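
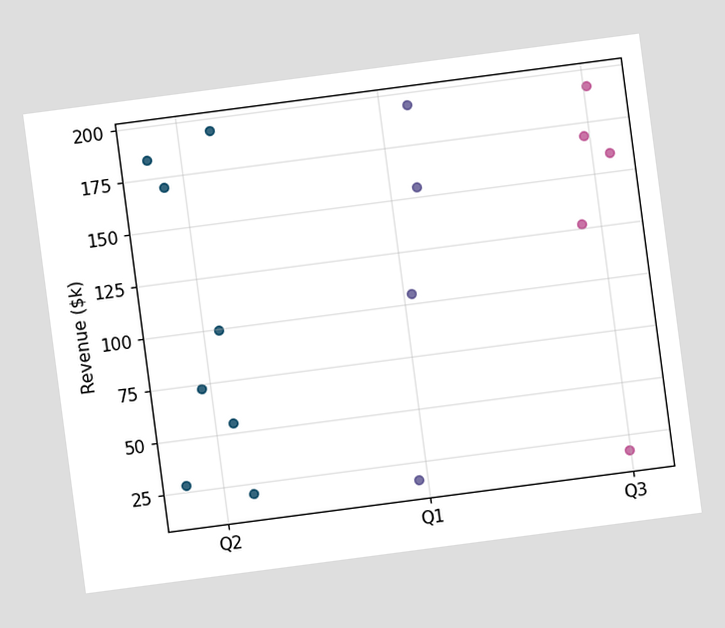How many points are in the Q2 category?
8

The chart is tilted about 7° counter-clockwise. Counting the markers in the Q2 column gives 8.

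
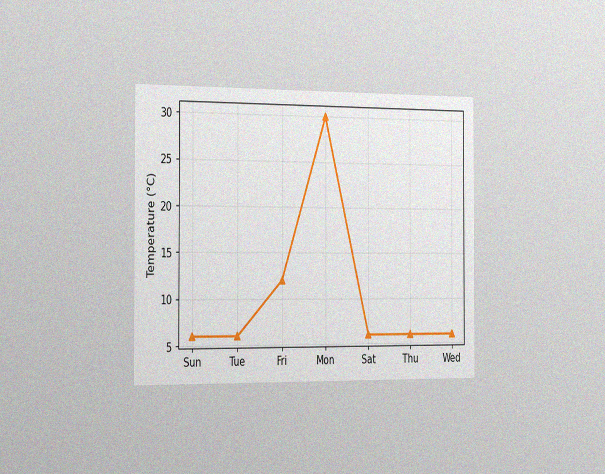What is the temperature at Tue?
6°C

The chart is viewed slightly from the left, with some photo noise. At Tue, the line is at 6°C.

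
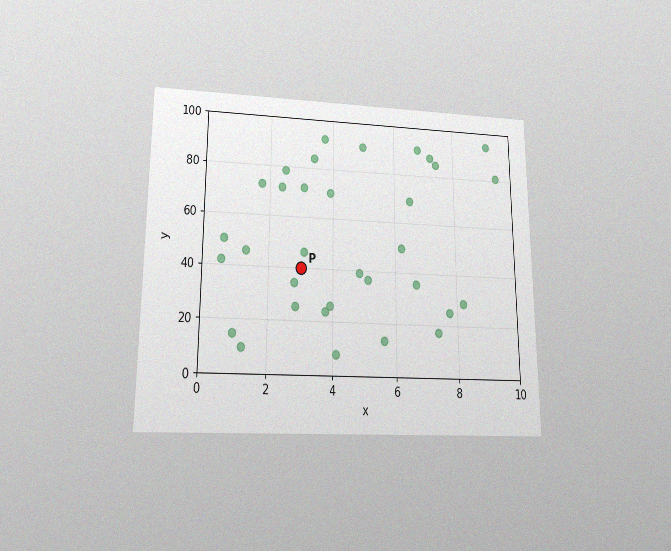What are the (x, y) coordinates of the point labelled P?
The chart is viewed at a slight angle, with some photo noise. Following the gridlines from P to each axis, P sits at (3, 40).

(3, 40)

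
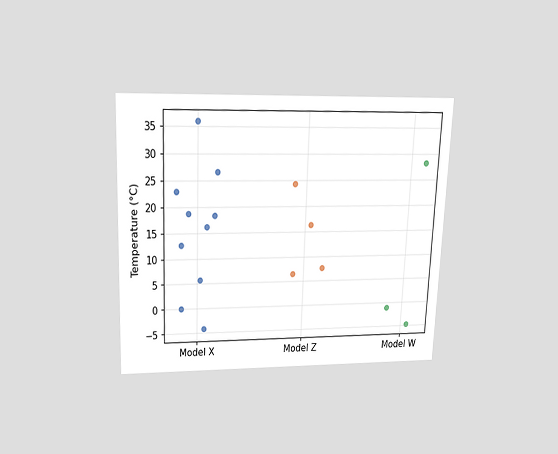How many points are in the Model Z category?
4

The chart is tilted about 2° clockwise and viewed slightly from above. Counting the markers in the Model Z column gives 4.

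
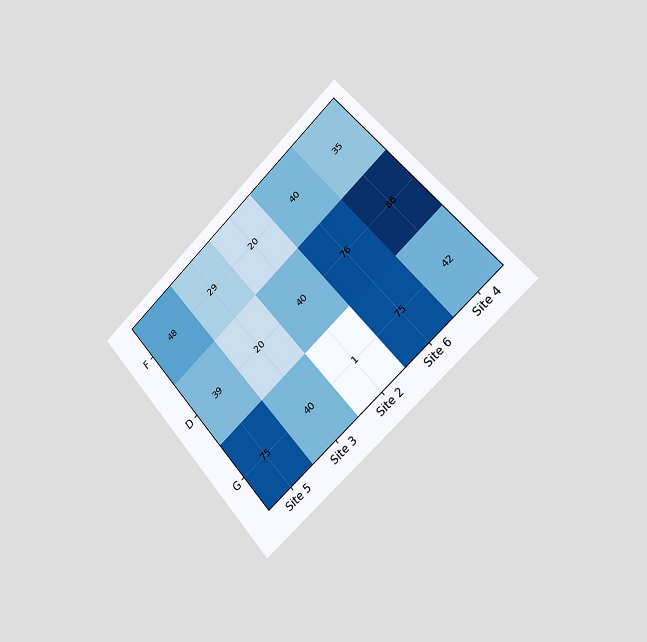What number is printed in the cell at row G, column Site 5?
75

The chart is tilted about 42° counter-clockwise and viewed slightly from the right. The (G, Site 5) cell reads 75.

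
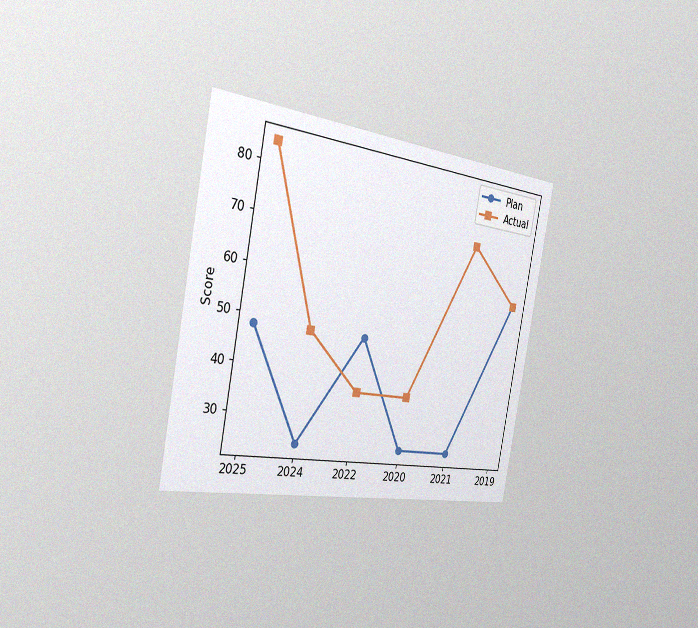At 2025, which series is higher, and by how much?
Actual, by 36

The chart is tilted about 11° clockwise and viewed slightly from the left, with some photo noise. At 2025, Actual sits above the other line by 36.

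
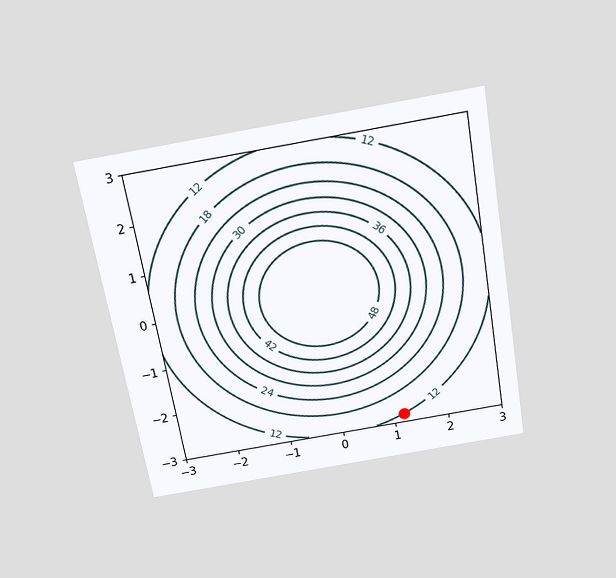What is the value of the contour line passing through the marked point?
12

The chart is tilted about 10° counter-clockwise and viewed slightly from above. The marked point sits on the contour labelled 12.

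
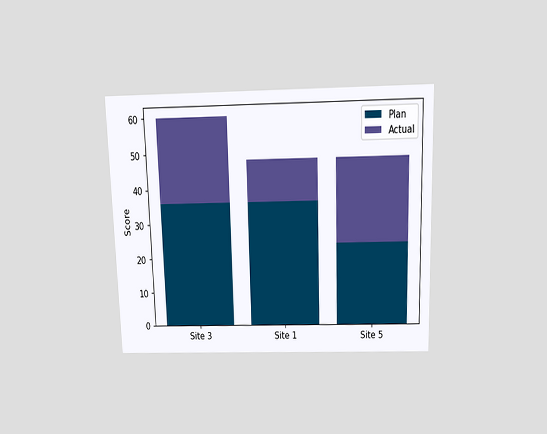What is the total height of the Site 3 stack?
60

The chart is viewed slightly from above. The Site 3 stack's top reaches 60 on the y-axis.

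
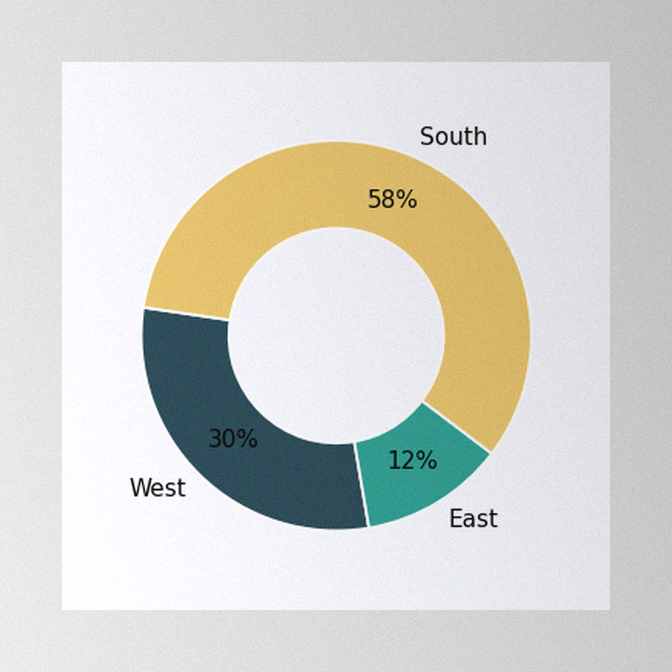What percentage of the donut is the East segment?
The image has some photo noise and uneven lighting. The East segment takes up 12% of the ring.

12%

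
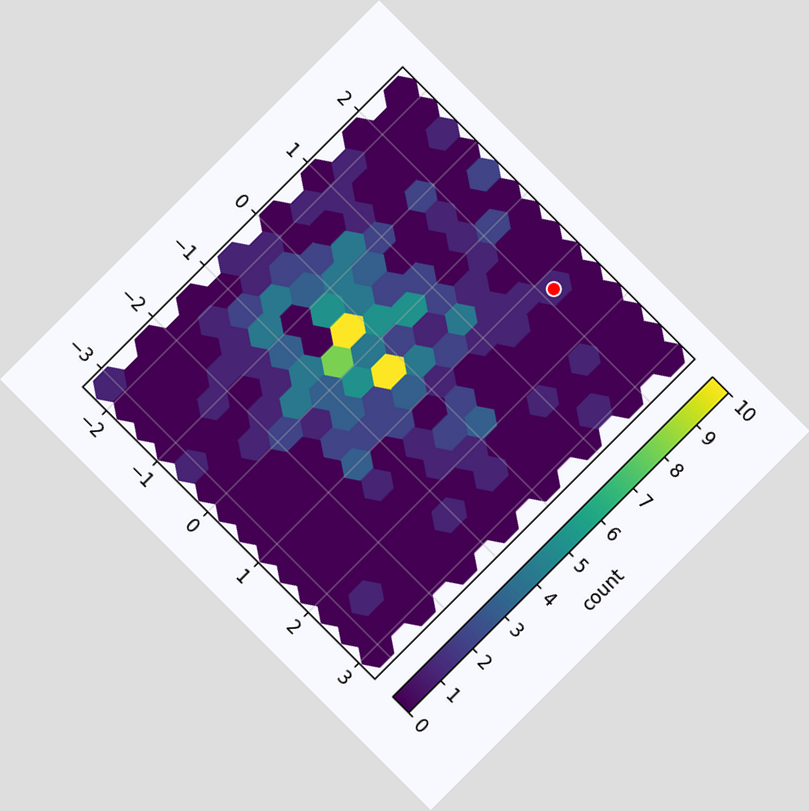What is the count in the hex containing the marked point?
1

The chart is tilted about 45° clockwise. The marked hex reads 1 on the colorbar.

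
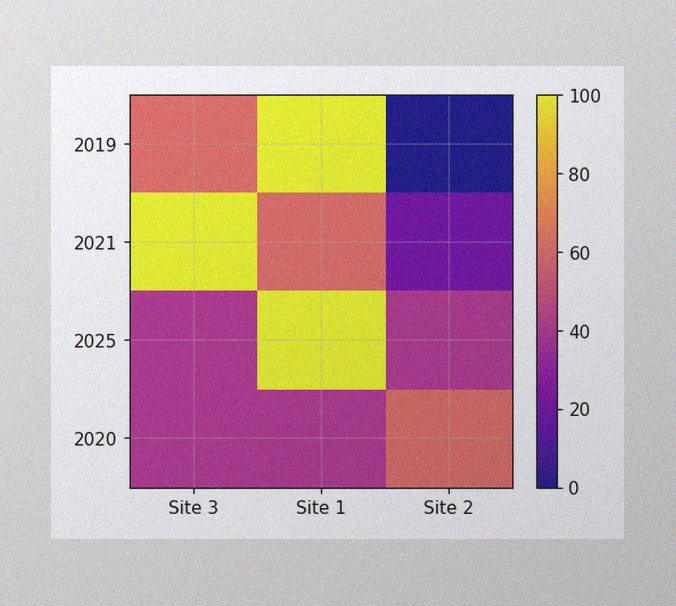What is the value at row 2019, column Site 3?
The image has some photo noise and uneven lighting. Matching cell (2019, Site 3) against the colorbar gives 60.

60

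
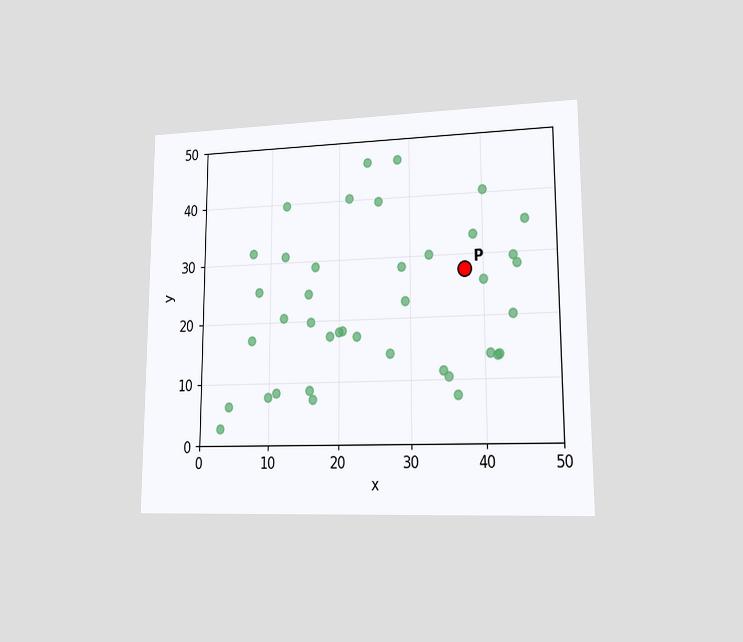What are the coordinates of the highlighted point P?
The chart is viewed at a slight angle. Following the gridlines from P to each axis, P sits at (37.5, 27.5).

(37.5, 27.5)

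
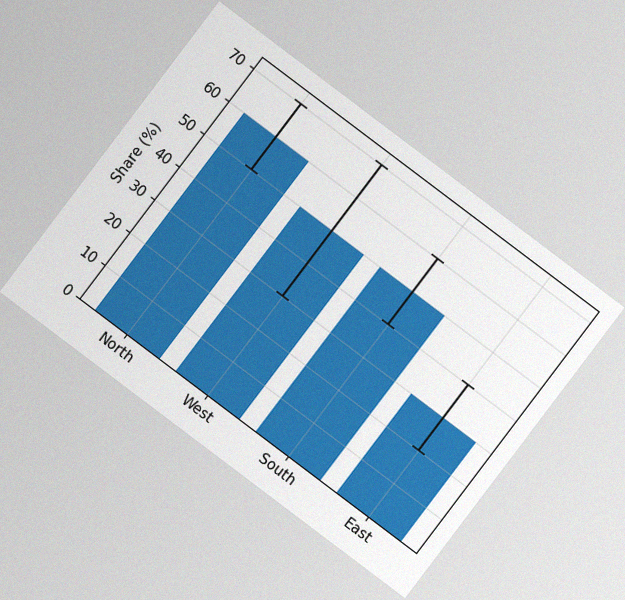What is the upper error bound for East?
40%

The chart is tilted about 37° clockwise, with some photo noise. The East bar's upper whisker reaches 40%.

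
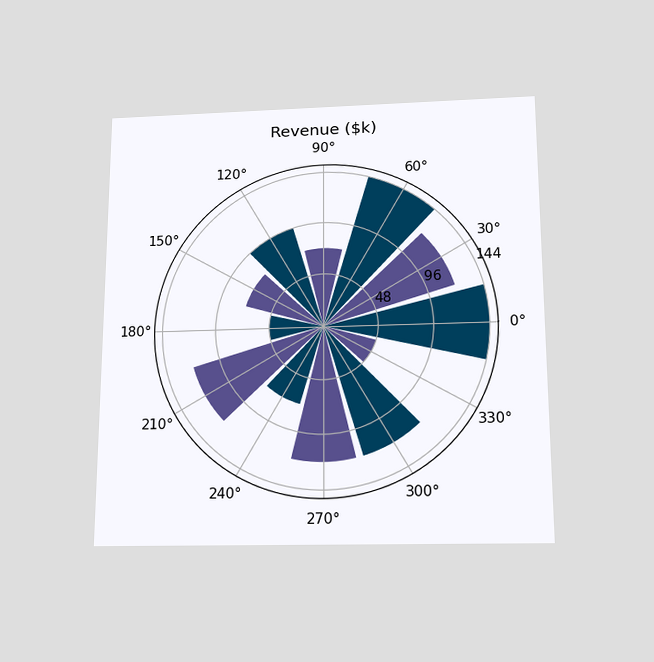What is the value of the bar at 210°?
$120k

The chart is viewed slightly from below. The bar at 210° reaches $120k on the radial axis.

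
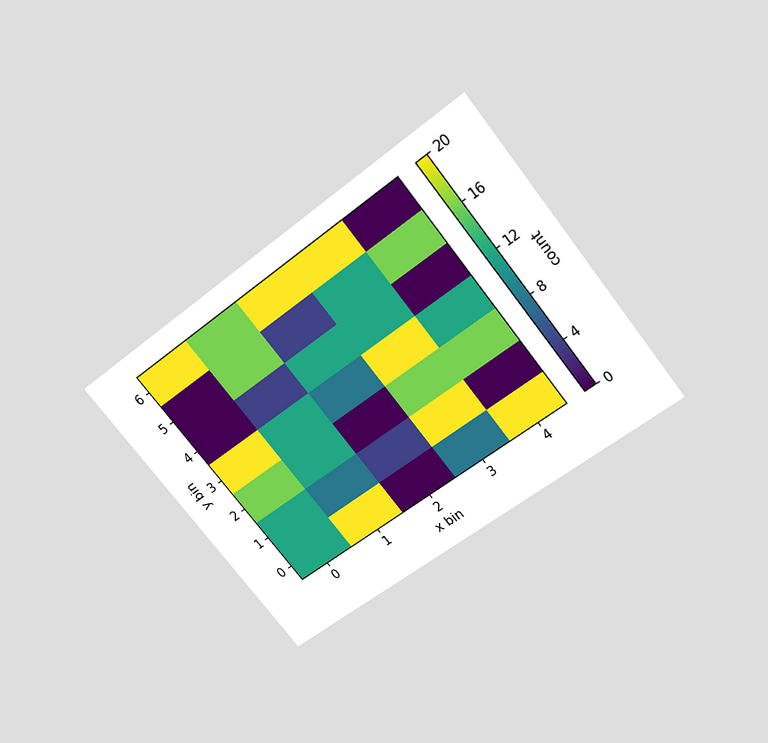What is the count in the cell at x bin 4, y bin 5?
16

The chart is tilted about 38° counter-clockwise and viewed slightly from above. Matching the cell (4, 5) against the colorbar gives 16.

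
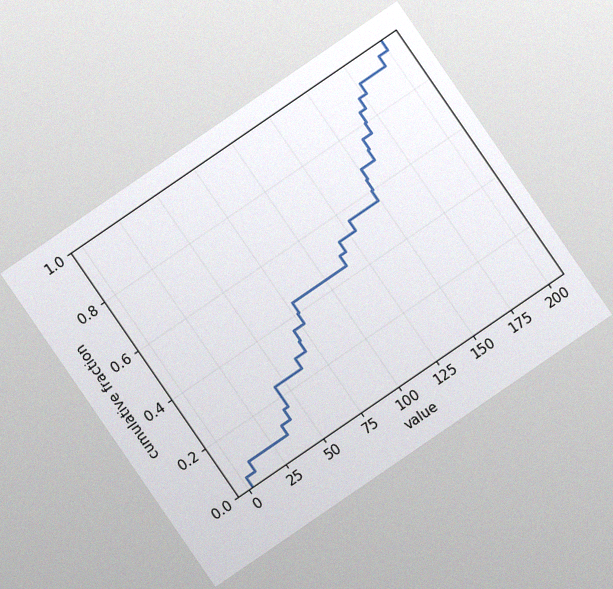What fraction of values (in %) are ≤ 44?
The chart is tilted about 34° counter-clockwise, with some photo noise. At x=44 the ECDF step is at 24%.

24%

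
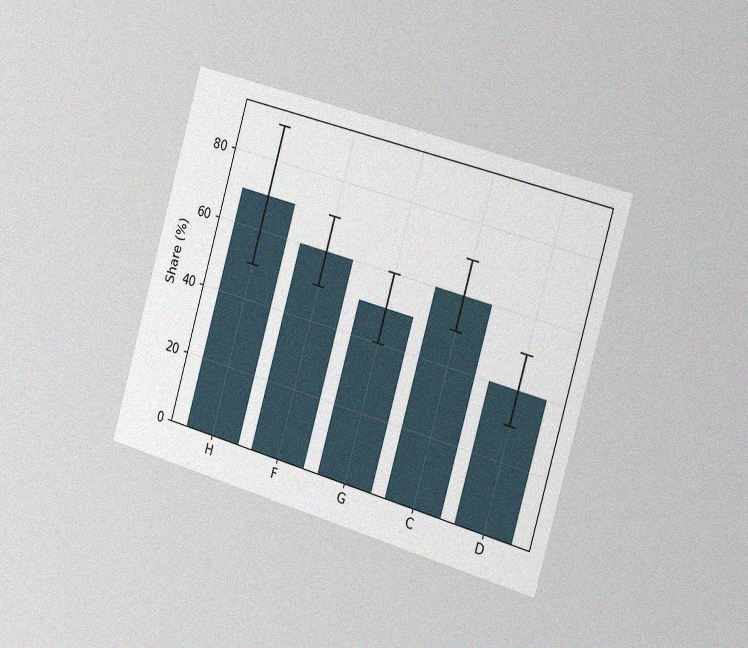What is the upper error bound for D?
The chart is tilted about 16° clockwise and viewed slightly from the right, with some photo noise. The D bar's upper whisker reaches 50%.

50%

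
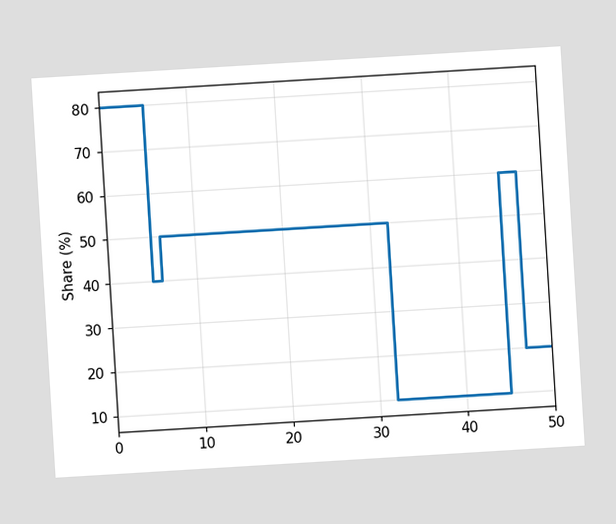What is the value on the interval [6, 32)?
50%

The chart is tilted about 3° counter-clockwise. On [6, 32) the step sits at 50%.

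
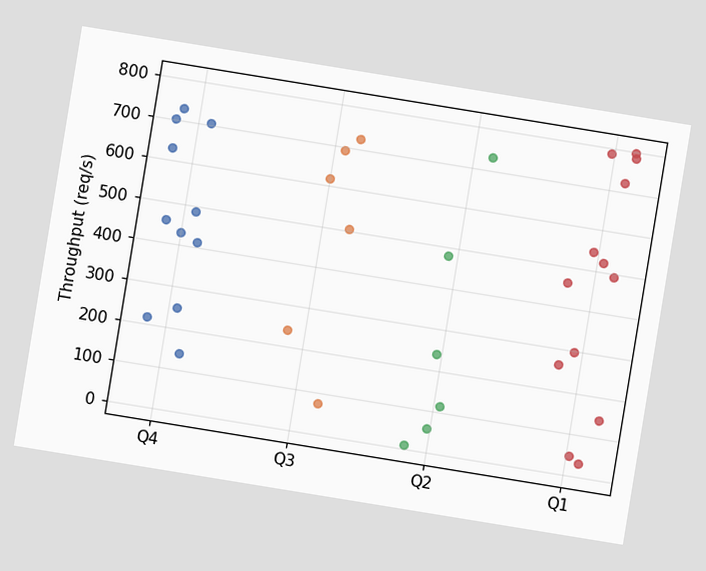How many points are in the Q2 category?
The chart is tilted about 9° clockwise. Counting the markers in the Q2 column gives 6.

6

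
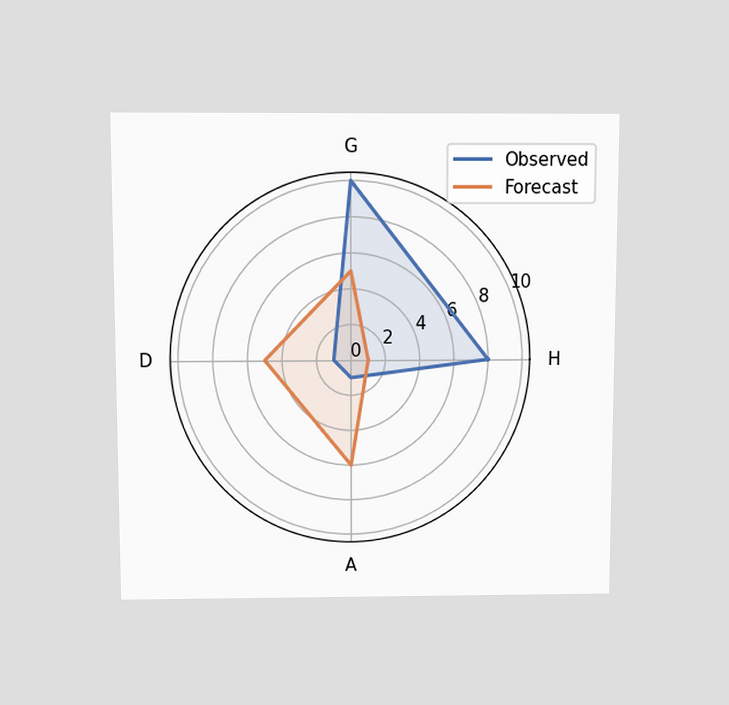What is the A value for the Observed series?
The chart is viewed slightly from above. On the A axis, Observed reaches 1.

1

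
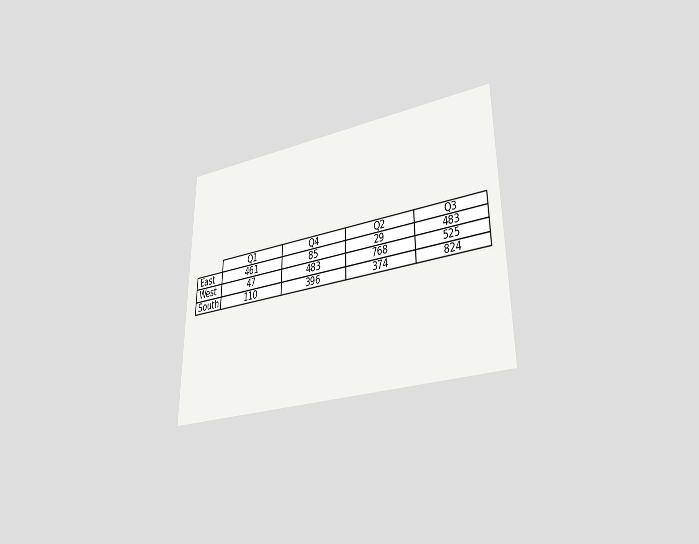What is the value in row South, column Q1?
110

The chart is viewed at a slight angle. The (South, Q1) cell reads 110.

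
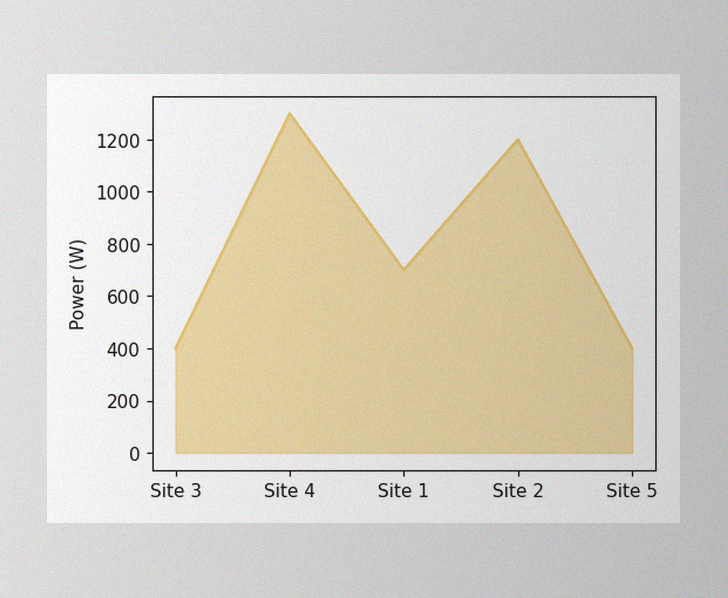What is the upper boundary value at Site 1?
The image has some photo noise and uneven lighting. At Site 1 the upper boundary is at 700W.

700W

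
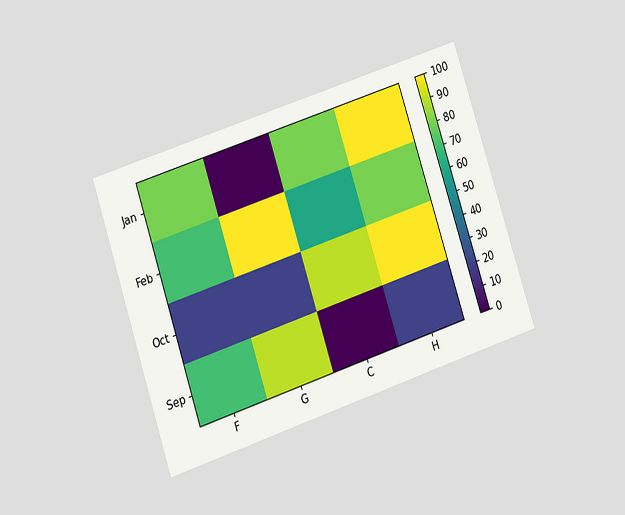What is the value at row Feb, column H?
The chart is tilted about 18° counter-clockwise and viewed at a slight angle. Matching cell (Feb, H) against the colorbar gives 80.

80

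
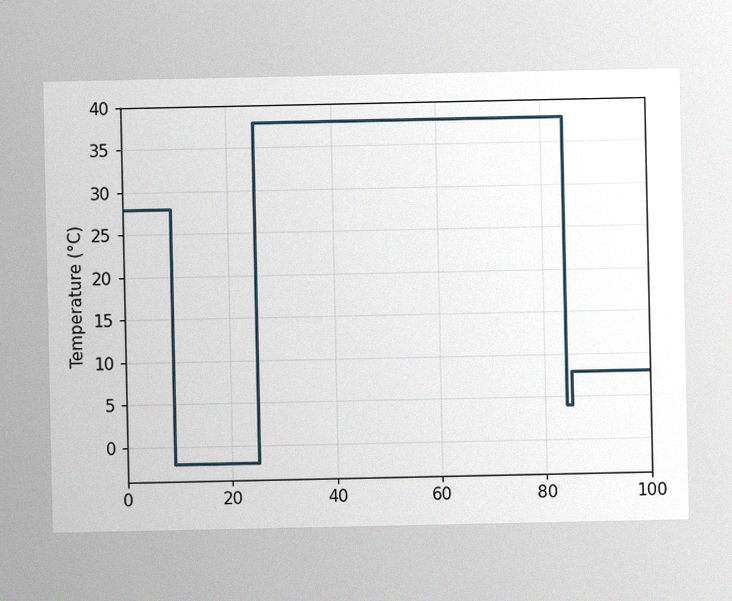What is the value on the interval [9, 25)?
The image has some photo noise and uneven lighting. On [9, 25) the step sits at -2°C.

-2°C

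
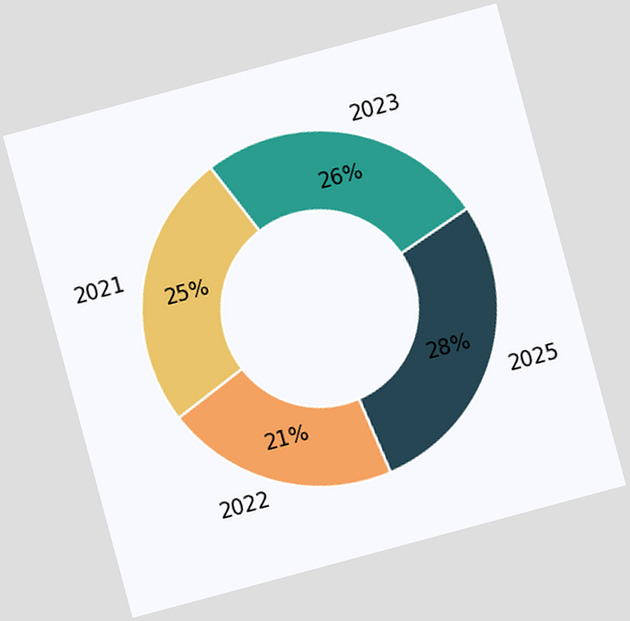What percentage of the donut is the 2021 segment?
The chart is tilted about 15° counter-clockwise. The 2021 segment takes up 25% of the ring.

25%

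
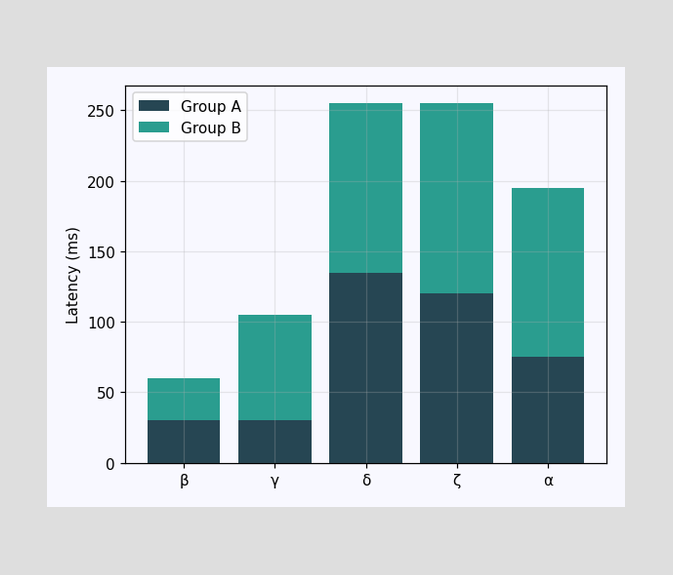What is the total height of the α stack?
The α stack's top reaches 195ms on the y-axis.

195ms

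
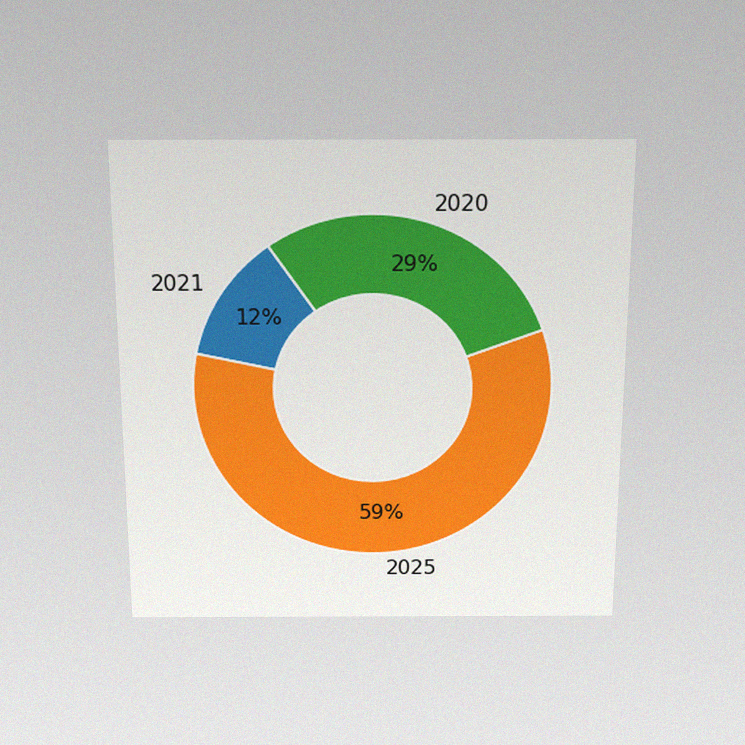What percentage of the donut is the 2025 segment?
59%

The chart is viewed slightly from above, with some photo noise. The 2025 segment takes up 59% of the ring.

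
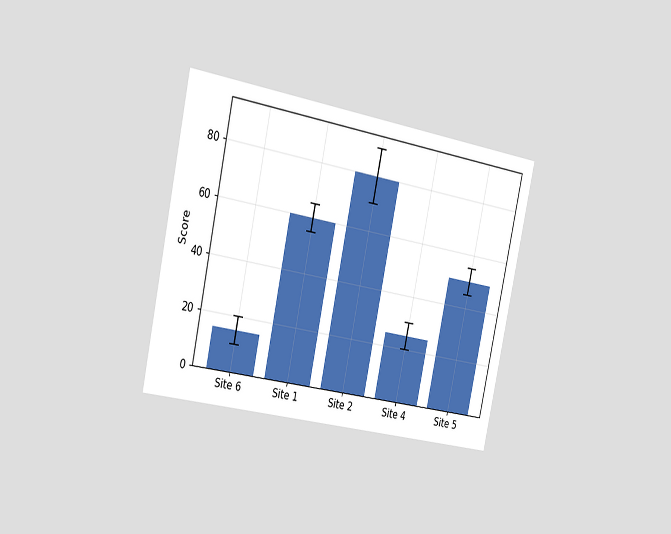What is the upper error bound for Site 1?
The chart is tilted about 12° clockwise and viewed slightly from the left. The Site 1 bar's upper whisker reaches 65.

65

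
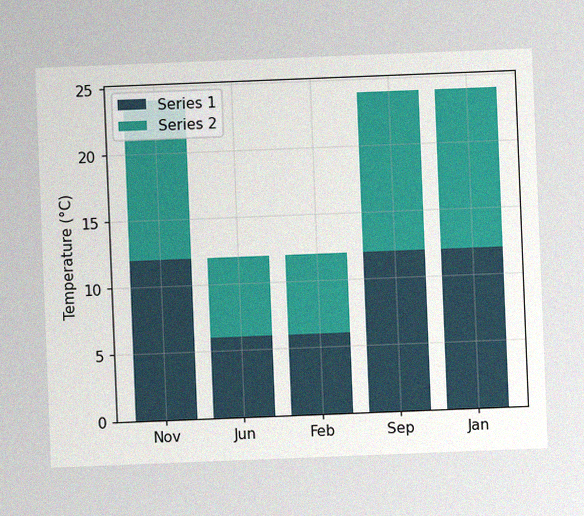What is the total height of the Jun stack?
The chart is tilted about 2° counter-clockwise, with some photo noise. The Jun stack's top reaches 12°C on the y-axis.

12°C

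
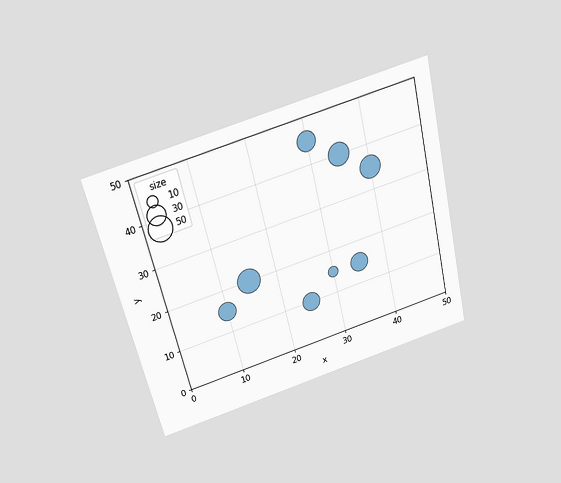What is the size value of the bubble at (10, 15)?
The chart is tilted about 14° counter-clockwise and viewed slightly from above. Matching the bubble at (10, 15) against the size legend gives 30.

30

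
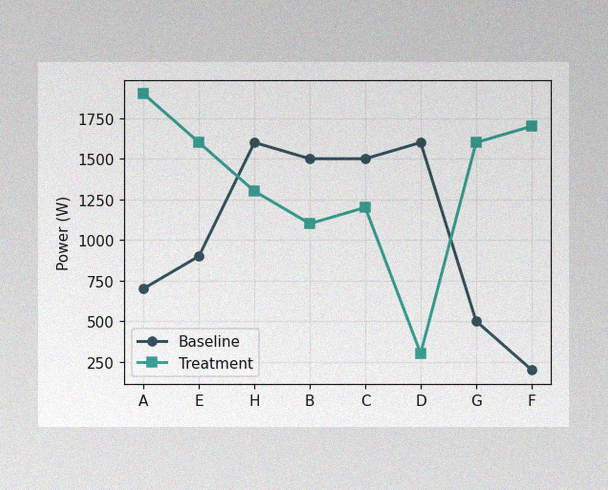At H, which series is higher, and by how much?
The image has some photo noise and uneven lighting. At H, Baseline sits above the other line by 300W.

Baseline, by 300W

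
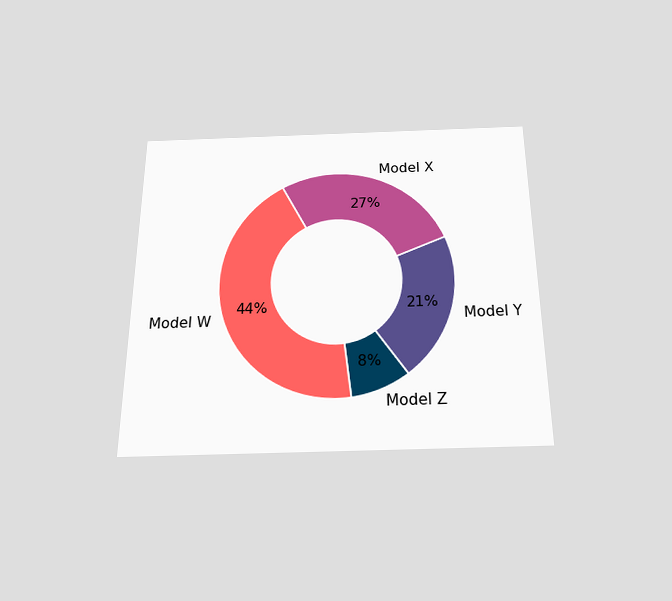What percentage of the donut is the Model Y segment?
21%

The chart is viewed slightly from below. The Model Y segment takes up 21% of the ring.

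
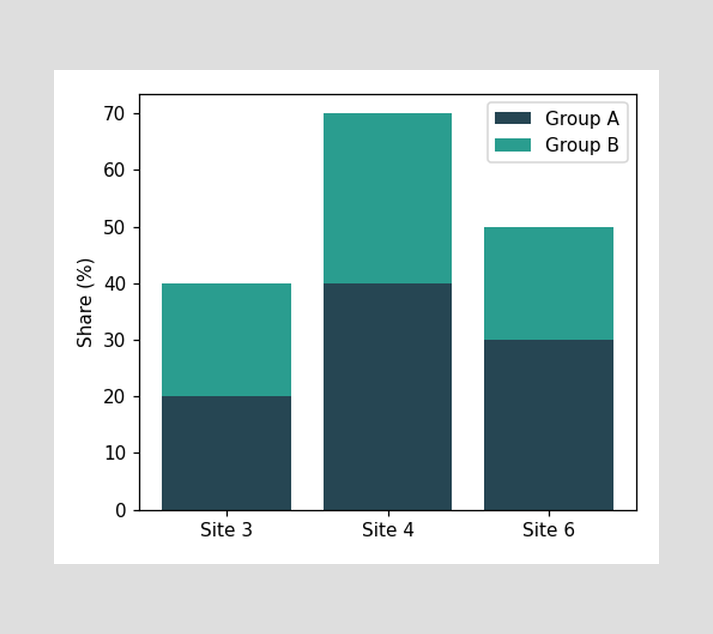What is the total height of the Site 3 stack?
The Site 3 stack's top reaches 40% on the y-axis.

40%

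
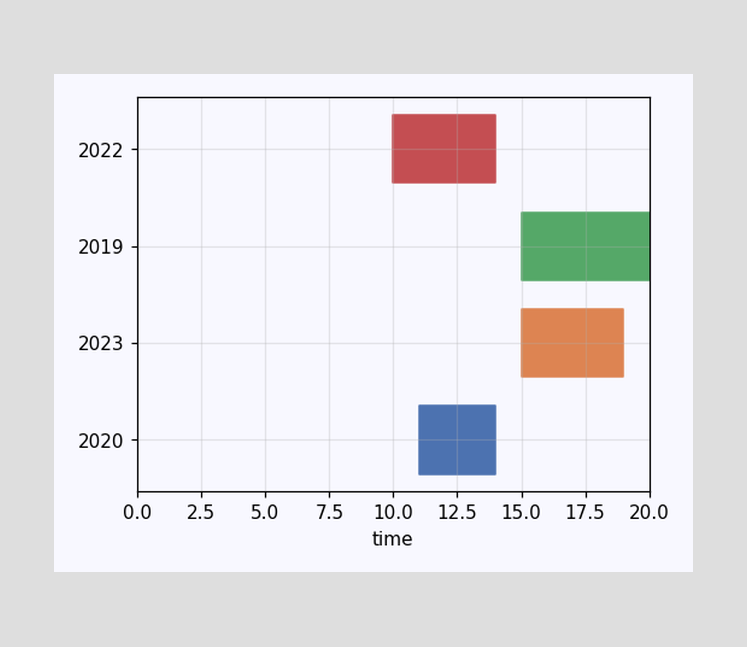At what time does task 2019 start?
The 2019 bar begins at t=15.

15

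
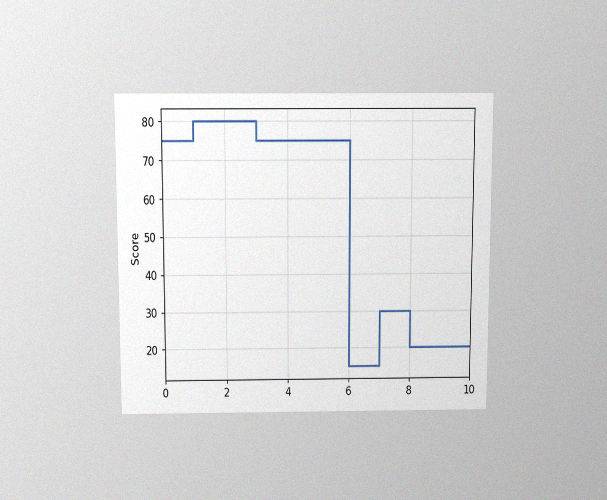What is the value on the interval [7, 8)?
The chart is viewed slightly from above, with some photo noise. On [7, 8) the step sits at 30.

30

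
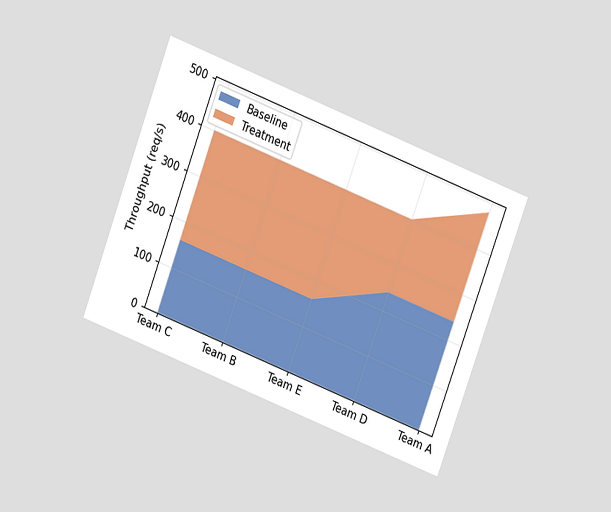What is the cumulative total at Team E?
The chart is tilted about 21° clockwise and viewed at a slight angle. The stacked total at Team E reaches 400req/s.

400req/s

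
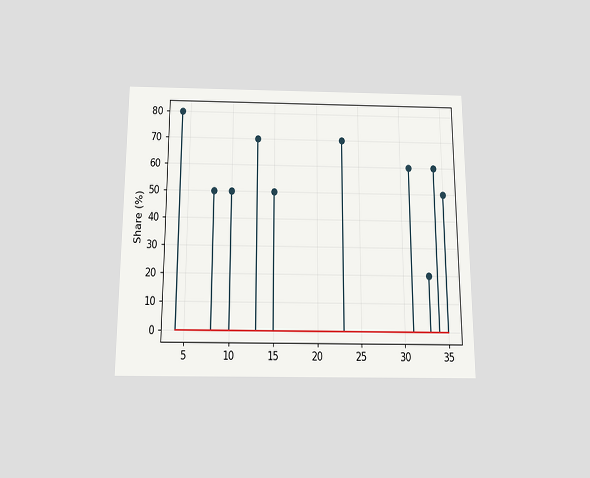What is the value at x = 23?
The chart is viewed slightly from below. The stem at x=23 reaches 70%.

70%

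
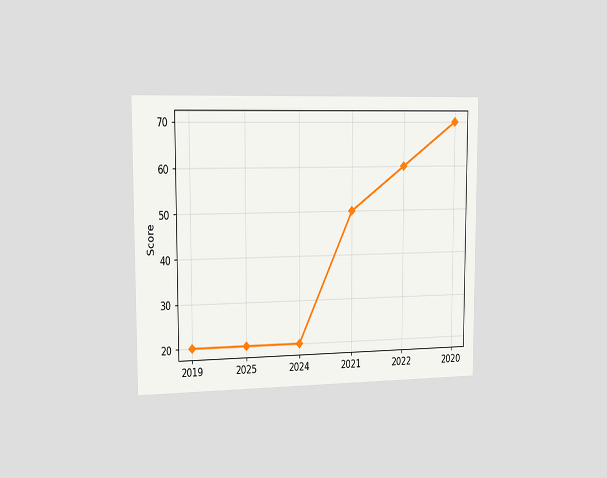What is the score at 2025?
20

The chart is viewed slightly from the left. At 2025, the line is at 20.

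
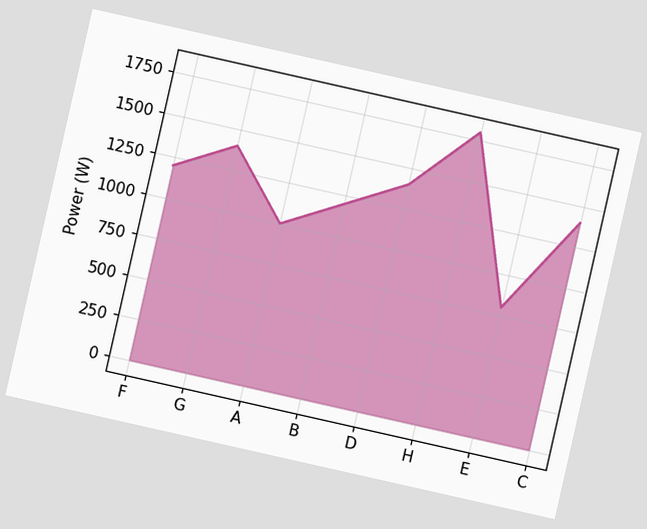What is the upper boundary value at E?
800W

The chart is tilted about 13° clockwise. At E the upper boundary is at 800W.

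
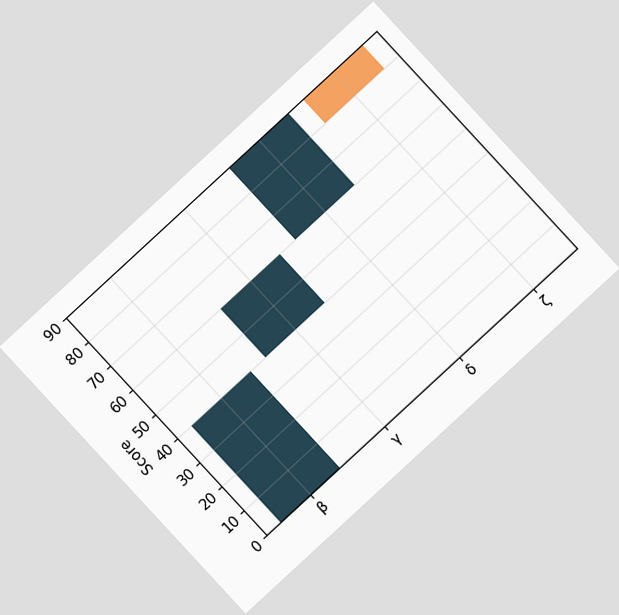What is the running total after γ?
The chart is tilted about 43° counter-clockwise. After γ the running total reaches 60.

60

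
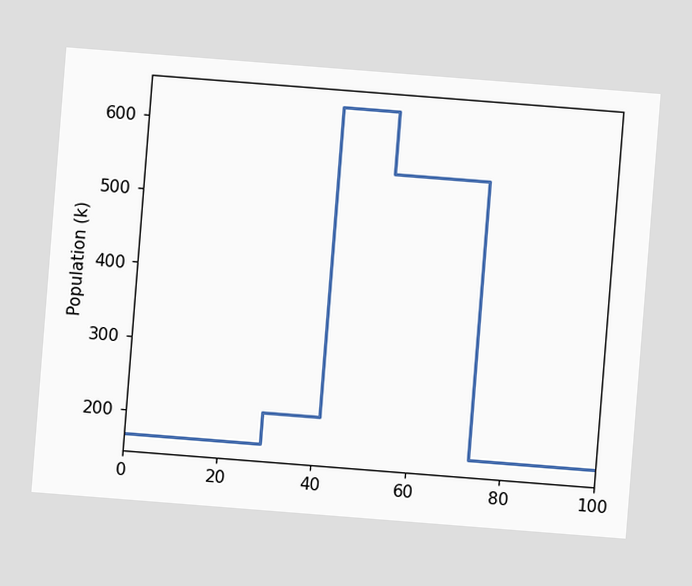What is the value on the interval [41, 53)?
630k

The chart is tilted about 4° clockwise. On [41, 53) the step sits at 630k.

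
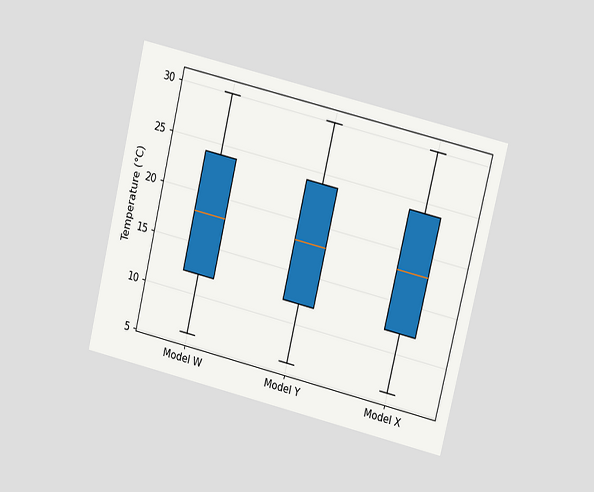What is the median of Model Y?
The chart is tilted about 13° clockwise and viewed at a slight angle. The median line in the Model Y box sits at 18°C.

18°C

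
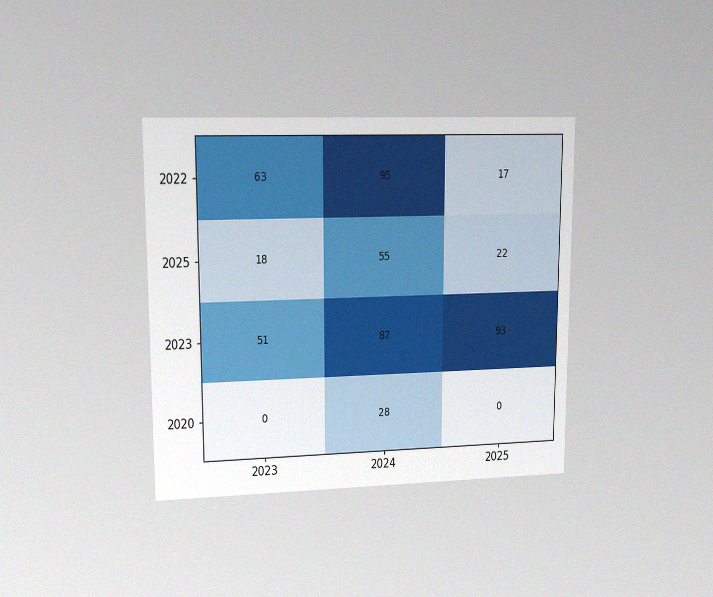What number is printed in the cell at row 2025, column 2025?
22

The chart is viewed at a slight angle, with some photo noise. The (2025, 2025) cell reads 22.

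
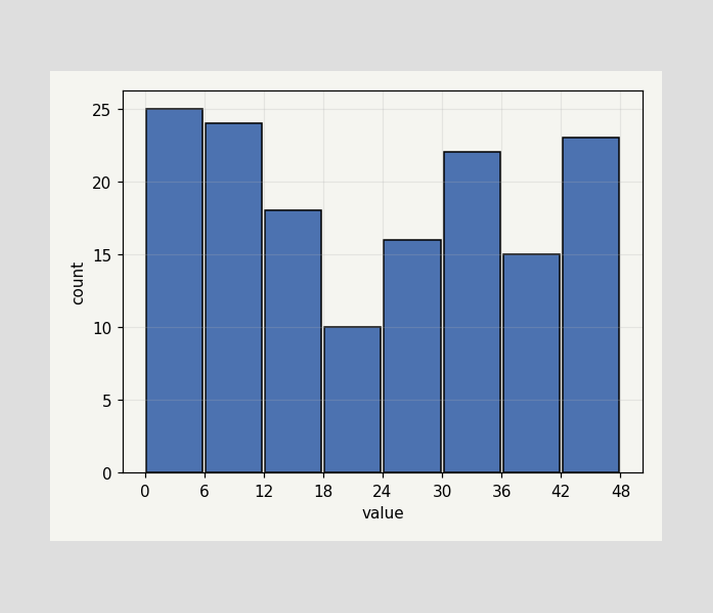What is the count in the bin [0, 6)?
25

The [0, 6) bin has height 25.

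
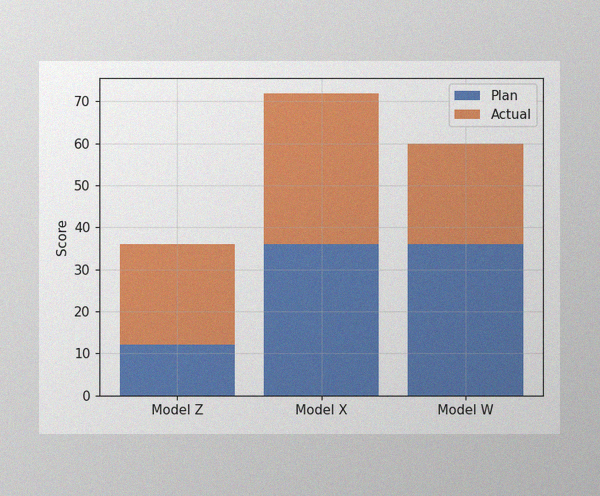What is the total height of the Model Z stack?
36

The image has some photo noise and uneven lighting. The Model Z stack's top reaches 36 on the y-axis.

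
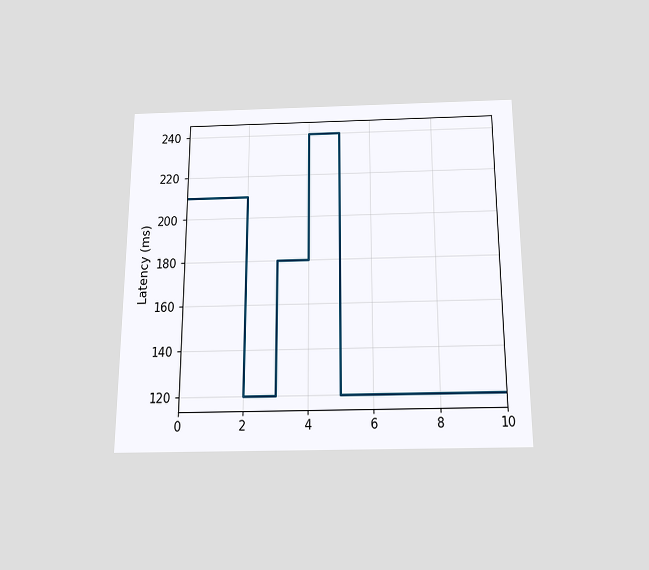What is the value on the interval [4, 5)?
The chart is viewed slightly from below. On [4, 5) the step sits at 240ms.

240ms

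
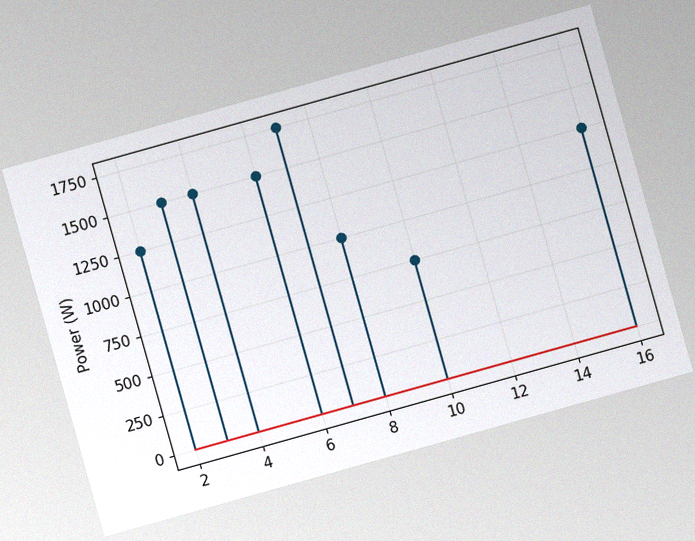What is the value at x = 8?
1000W

The chart is tilted about 16° counter-clockwise, with some photo noise. The stem at x=8 reaches 1000W.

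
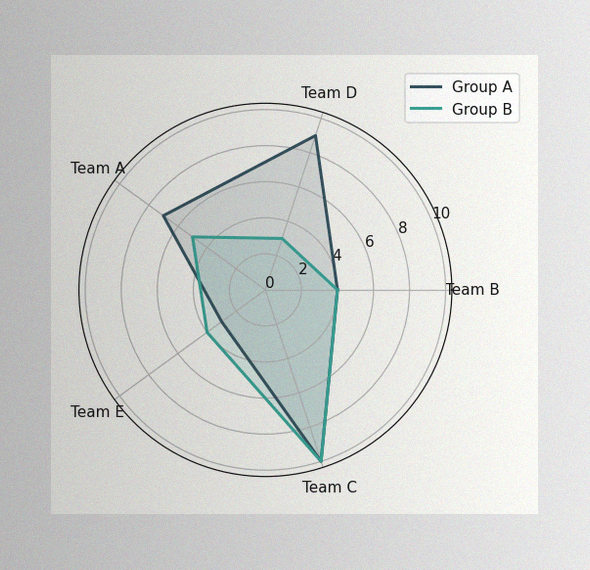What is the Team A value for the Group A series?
7

The image has some photo noise and uneven lighting. On the Team A axis, Group A reaches 7.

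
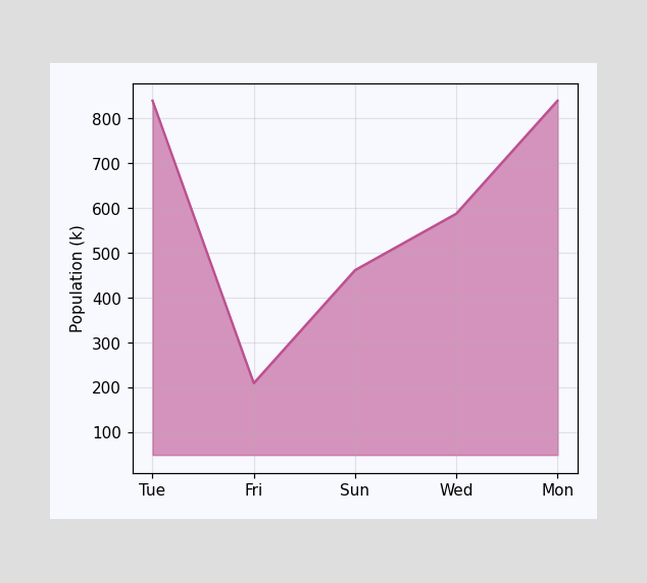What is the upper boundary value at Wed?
At Wed the upper boundary is at 588k.

588k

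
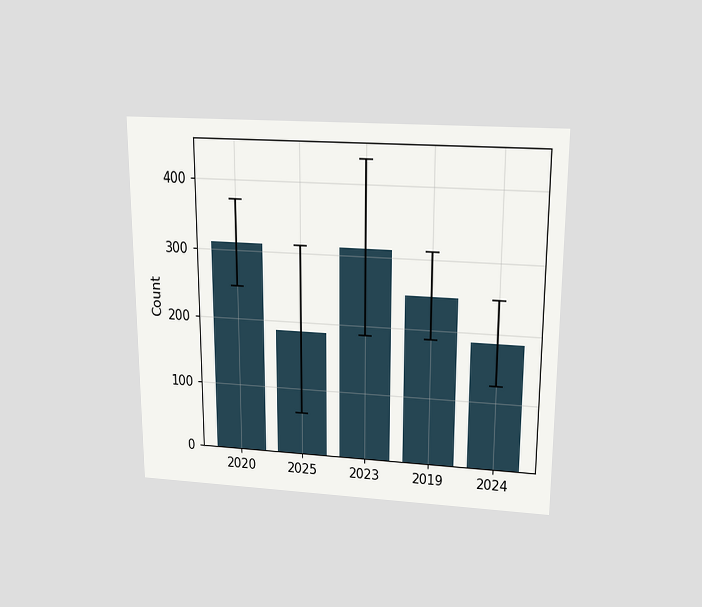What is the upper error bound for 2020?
The chart is viewed slightly from above. The 2020 bar's upper whisker reaches 372.

372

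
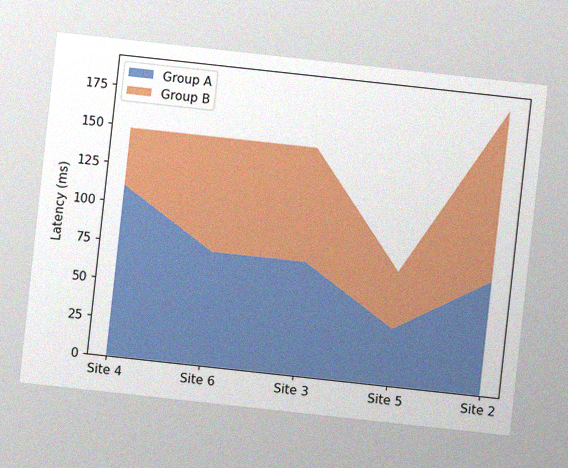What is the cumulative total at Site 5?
The chart is tilted about 6° clockwise, with some photo noise. The stacked total at Site 5 reaches 74ms.

74ms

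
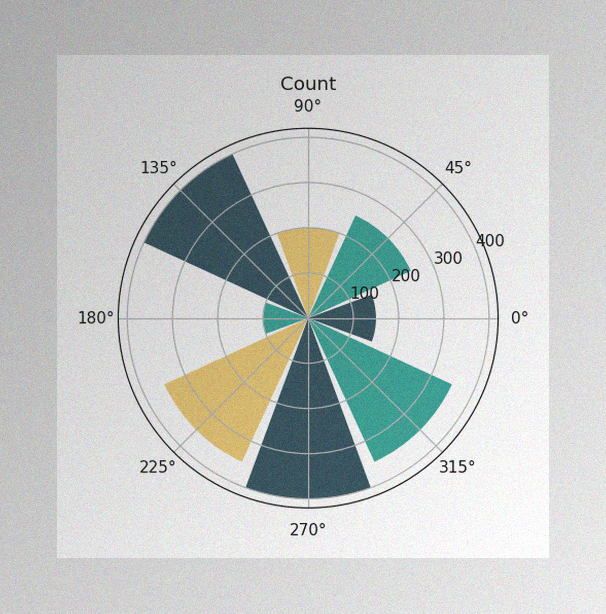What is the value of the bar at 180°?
100

The image has some photo noise and uneven lighting. The bar at 180° reaches 100 on the radial axis.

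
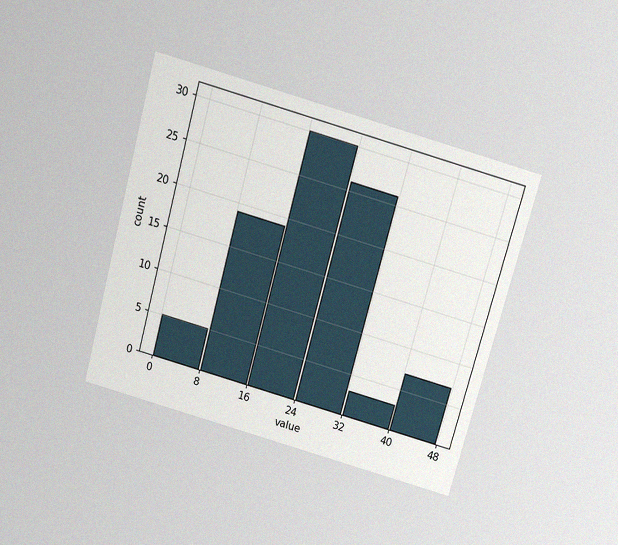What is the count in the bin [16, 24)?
30

The chart is tilted about 15° clockwise and viewed slightly from above, with some photo noise. The [16, 24) bin has height 30.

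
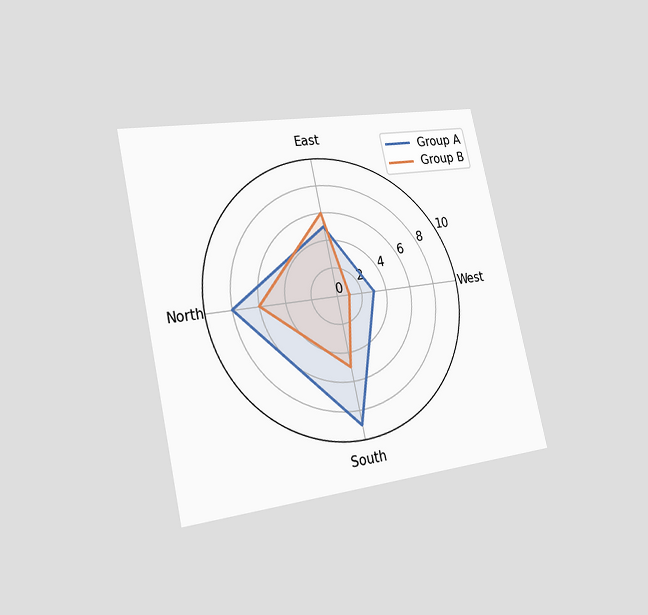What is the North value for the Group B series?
The chart is tilted about 12° counter-clockwise and viewed slightly from the left. On the North axis, Group B reaches 6.

6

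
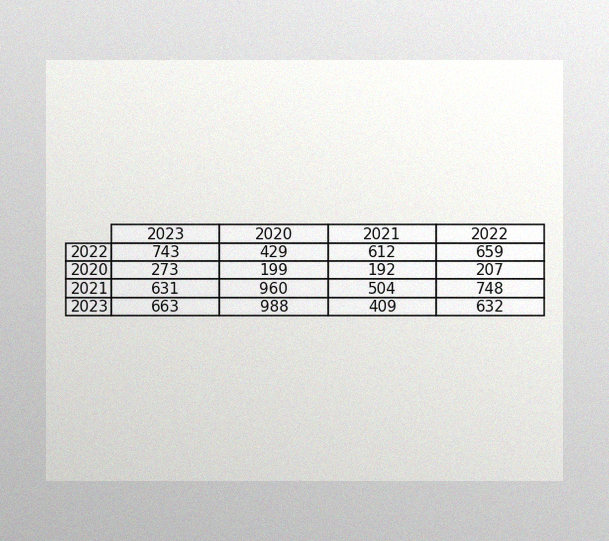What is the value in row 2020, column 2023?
The image has some photo noise and uneven lighting. The (2020, 2023) cell reads 273.

273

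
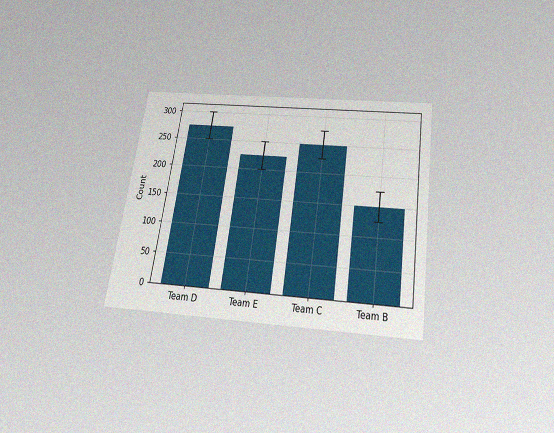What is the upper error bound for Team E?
250

The chart is tilted about 8° clockwise and viewed slightly from below, with some photo noise. The Team E bar's upper whisker reaches 250.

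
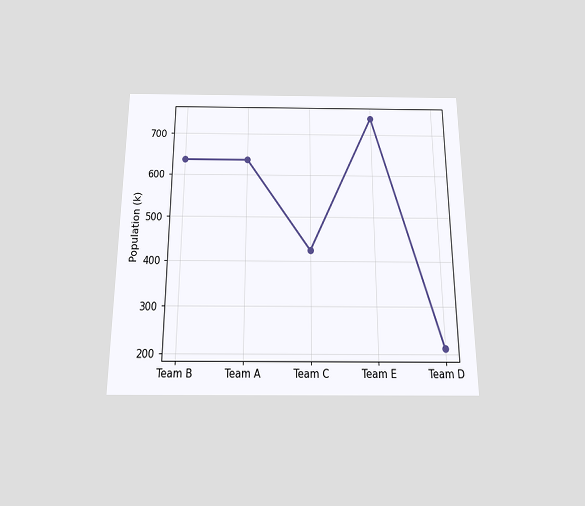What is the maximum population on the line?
The chart is viewed slightly from below. The highest point is at Team E, and reading across to the y-axis gives 742k.

742k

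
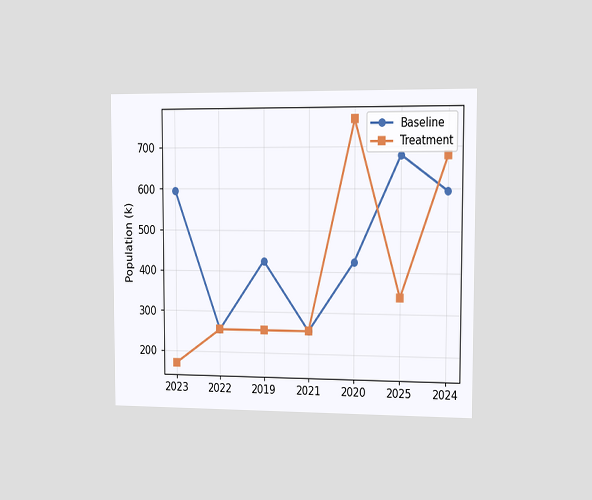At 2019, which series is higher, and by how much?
Baseline, by 170k

The chart is viewed slightly from the right. At 2019, Baseline sits above the other line by 170k.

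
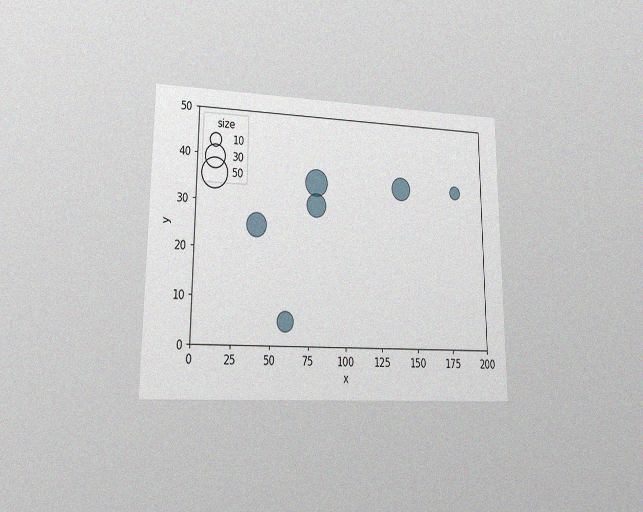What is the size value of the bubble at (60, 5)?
20

The chart is viewed at a slight angle, with some photo noise. Matching the bubble at (60, 5) against the size legend gives 20.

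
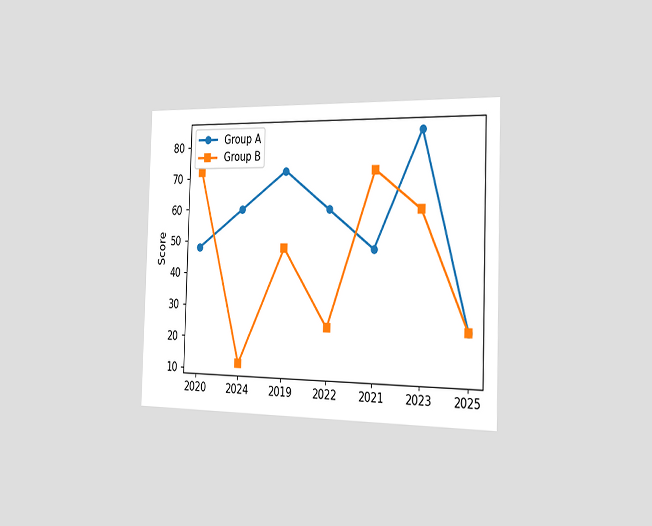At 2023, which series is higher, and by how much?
Group A, by 24

The chart is viewed slightly from the right. At 2023, Group A sits above the other line by 24.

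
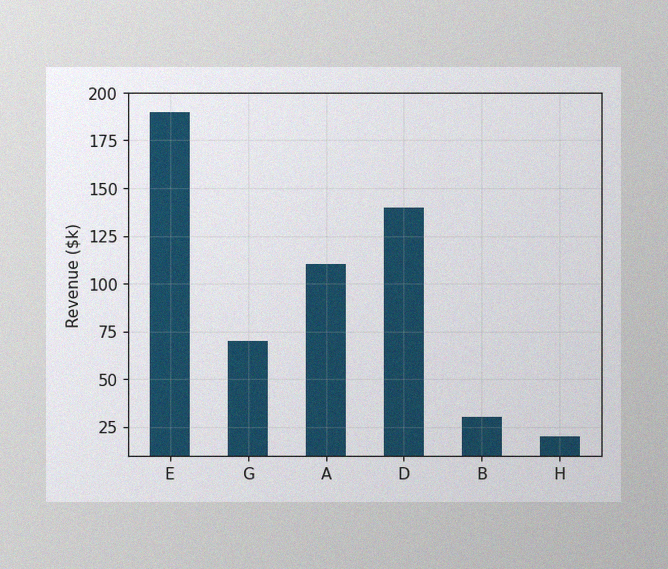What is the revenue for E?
$190k

The image has some photo noise and uneven lighting. Reading along the chart's y-axis, the E bar reaches $190k.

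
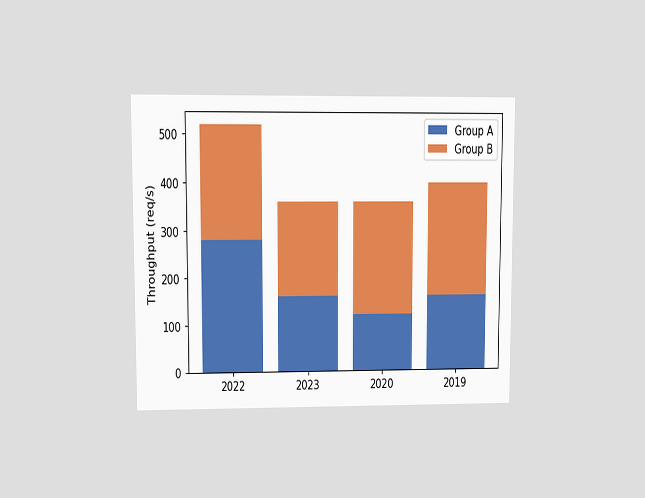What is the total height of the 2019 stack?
400req/s

The chart is viewed at a slight angle. The 2019 stack's top reaches 400req/s on the y-axis.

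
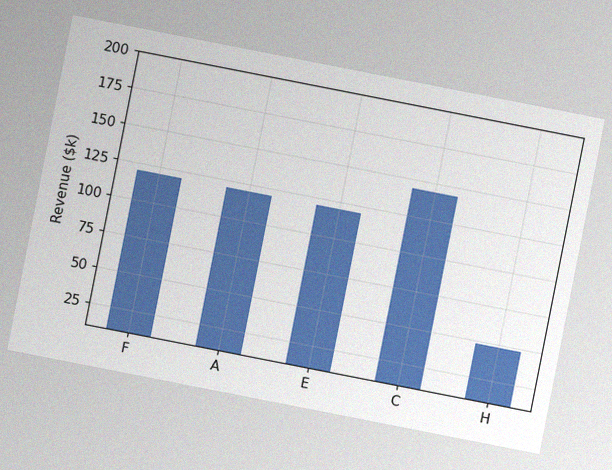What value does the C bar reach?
The chart is tilted about 11° clockwise, with some photo noise. Reading along the chart's y-axis, the C bar reaches $144k.

$144k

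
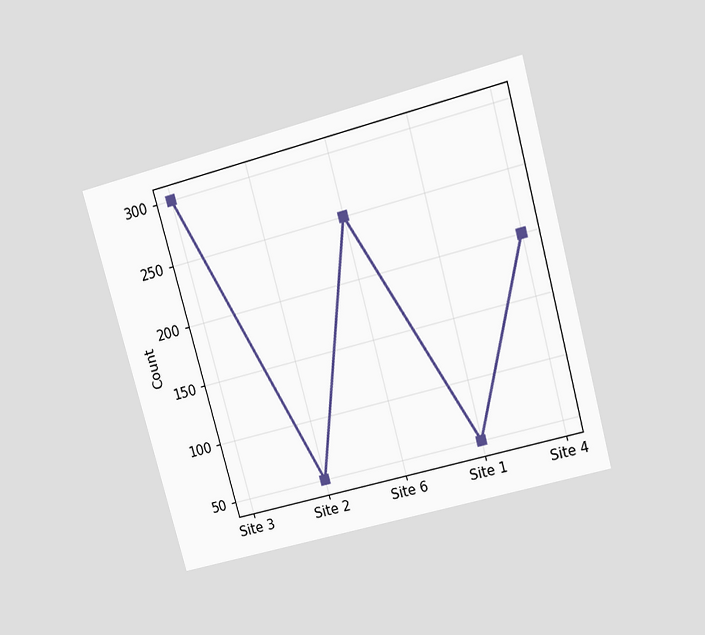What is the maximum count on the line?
The chart is tilted about 15° counter-clockwise and viewed slightly from above. The highest point is at Site 3, and reading across to the y-axis gives 300.

300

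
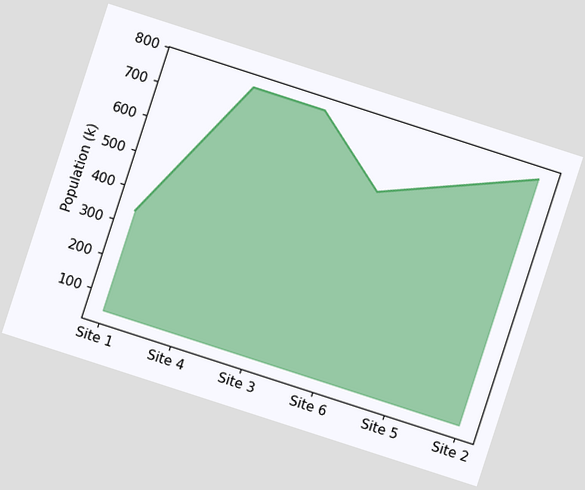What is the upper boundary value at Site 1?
340k

The chart is tilted about 18° clockwise. At Site 1 the upper boundary is at 340k.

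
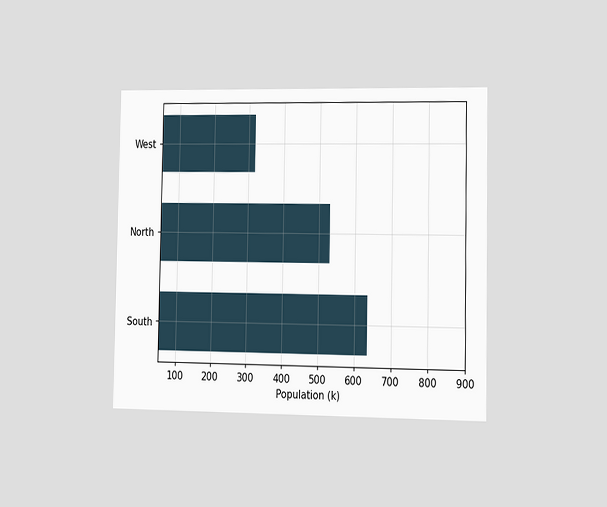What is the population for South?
The chart is viewed slightly from the right. Reading along the chart's x-axis, the South bar reaches 636k.

636k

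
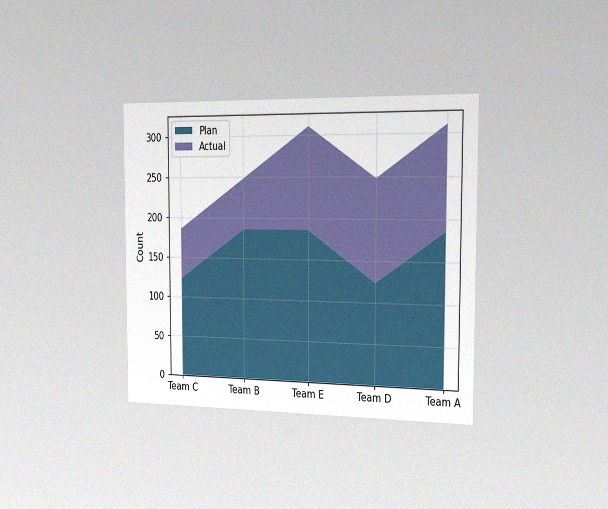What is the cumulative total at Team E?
The chart is viewed slightly from the right, with some photo noise. The stacked total at Team E reaches 310.

310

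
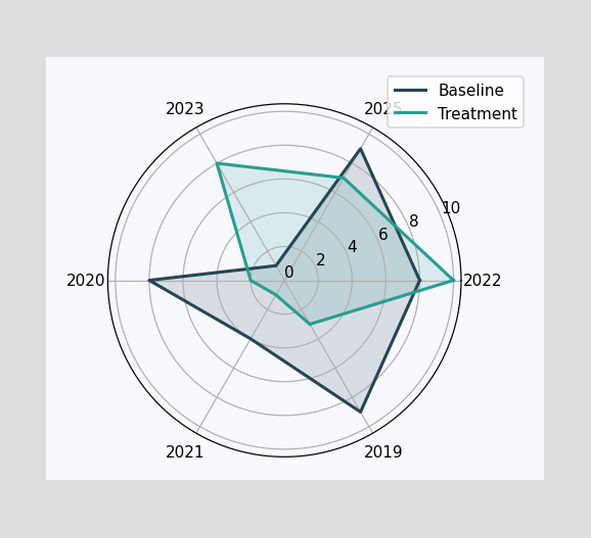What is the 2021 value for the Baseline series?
On the 2021 axis, Baseline reaches 4.

4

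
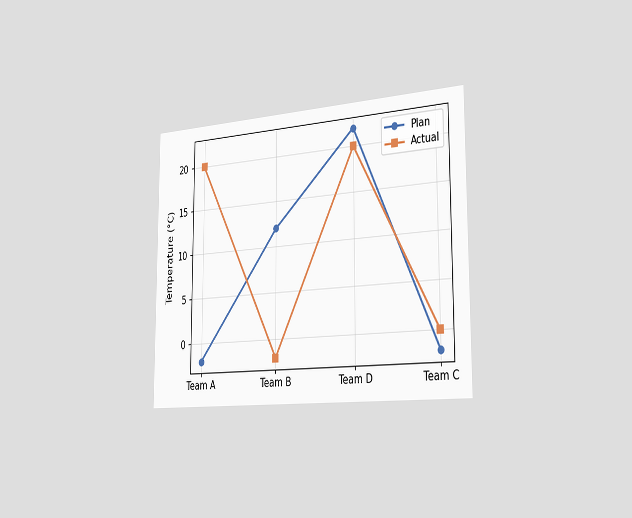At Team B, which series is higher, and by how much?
Plan, by 14°C

The chart is viewed slightly from the right. At Team B, Plan sits above the other line by 14°C.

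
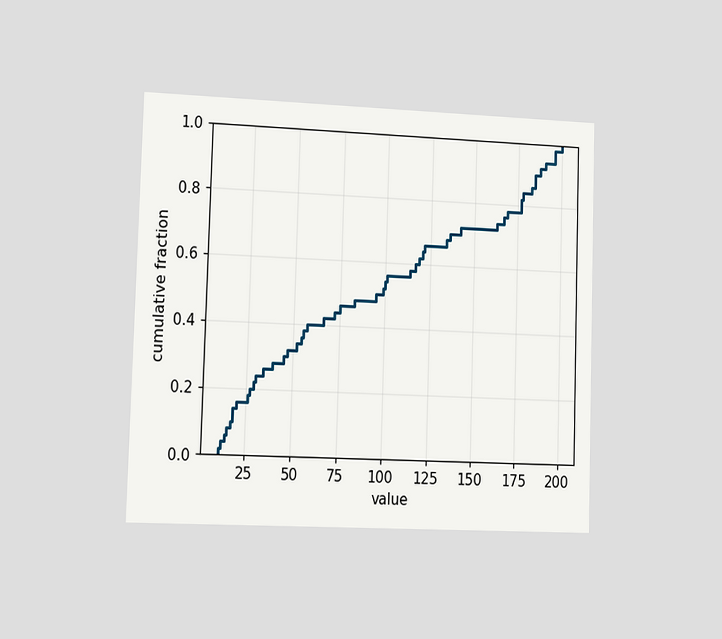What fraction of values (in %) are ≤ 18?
The chart is viewed slightly from the left. At x=18 the ECDF step is at 14%.

14%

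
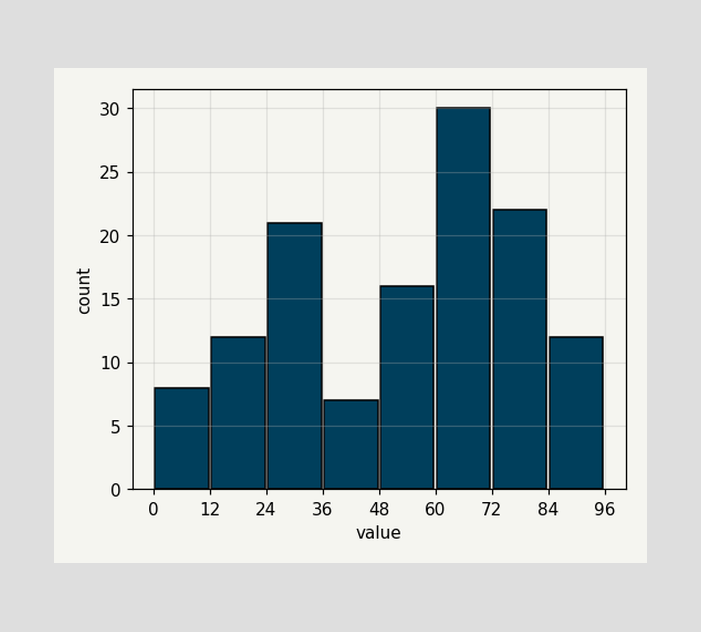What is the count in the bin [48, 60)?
The [48, 60) bin has height 16.

16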